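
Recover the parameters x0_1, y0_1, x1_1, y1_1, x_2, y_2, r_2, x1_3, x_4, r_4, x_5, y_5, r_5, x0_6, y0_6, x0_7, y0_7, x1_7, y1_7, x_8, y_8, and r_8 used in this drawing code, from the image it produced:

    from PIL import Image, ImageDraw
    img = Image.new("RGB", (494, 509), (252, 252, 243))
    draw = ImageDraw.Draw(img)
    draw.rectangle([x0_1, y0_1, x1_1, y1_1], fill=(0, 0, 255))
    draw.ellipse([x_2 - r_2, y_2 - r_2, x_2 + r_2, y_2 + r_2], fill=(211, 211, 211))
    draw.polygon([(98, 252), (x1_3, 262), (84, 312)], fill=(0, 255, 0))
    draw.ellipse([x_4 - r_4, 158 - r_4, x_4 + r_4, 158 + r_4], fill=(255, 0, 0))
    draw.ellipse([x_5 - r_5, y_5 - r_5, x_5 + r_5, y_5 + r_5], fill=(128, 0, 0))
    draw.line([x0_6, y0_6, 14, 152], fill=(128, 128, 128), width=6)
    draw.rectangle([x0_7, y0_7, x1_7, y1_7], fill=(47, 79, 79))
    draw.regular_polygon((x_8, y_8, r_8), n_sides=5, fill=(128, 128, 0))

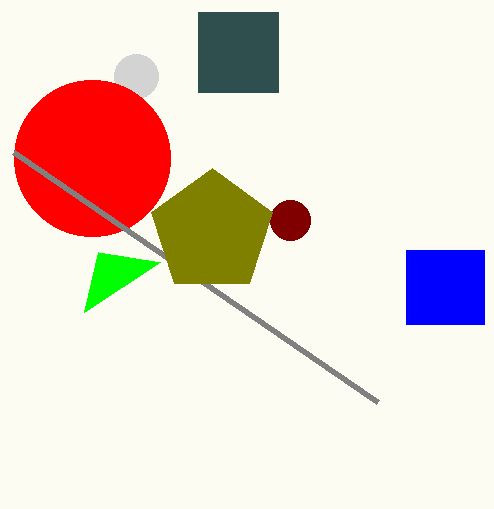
x0_1 = 406
y0_1 = 250
x1_1 = 484
y1_1 = 324
x_2 = 136
y_2 = 76
r_2 = 22
x1_3 = 160
x_4 = 92
r_4 = 78
x_5 = 290
y_5 = 220
r_5 = 20
x0_6 = 378
y0_6 = 402
x0_7 = 198
y0_7 = 12
x1_7 = 278
y1_7 = 92
x_8 = 212
y_8 = 232
r_8 = 64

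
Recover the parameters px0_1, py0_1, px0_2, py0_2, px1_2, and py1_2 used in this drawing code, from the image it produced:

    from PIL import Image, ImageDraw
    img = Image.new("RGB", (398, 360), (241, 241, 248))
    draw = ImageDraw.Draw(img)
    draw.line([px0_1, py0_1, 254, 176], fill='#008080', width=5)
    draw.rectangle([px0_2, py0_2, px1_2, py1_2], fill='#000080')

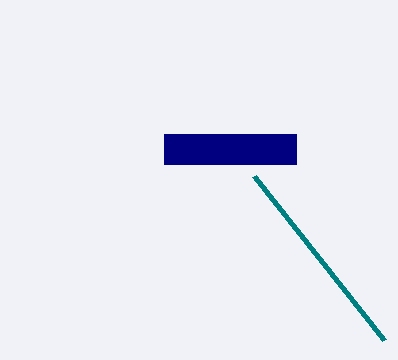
px0_1 = 384, py0_1 = 340, px0_2 = 164, py0_2 = 134, px1_2 = 296, py1_2 = 164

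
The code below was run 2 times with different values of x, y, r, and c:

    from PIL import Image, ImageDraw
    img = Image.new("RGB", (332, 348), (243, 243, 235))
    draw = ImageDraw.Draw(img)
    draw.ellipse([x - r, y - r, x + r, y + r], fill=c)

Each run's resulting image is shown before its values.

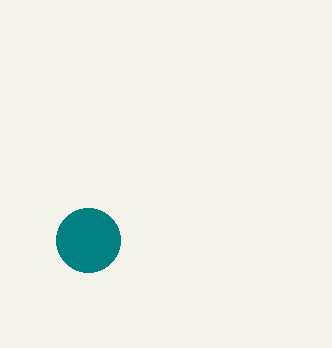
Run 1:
x = 88, y = 240, r = 32, c = 'teal'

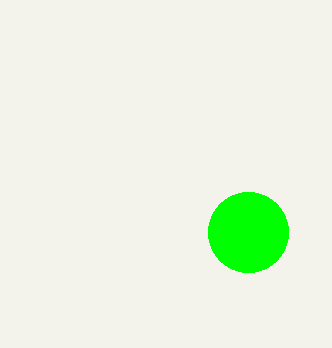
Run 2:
x = 248
y = 232
r = 40
c = 'lime'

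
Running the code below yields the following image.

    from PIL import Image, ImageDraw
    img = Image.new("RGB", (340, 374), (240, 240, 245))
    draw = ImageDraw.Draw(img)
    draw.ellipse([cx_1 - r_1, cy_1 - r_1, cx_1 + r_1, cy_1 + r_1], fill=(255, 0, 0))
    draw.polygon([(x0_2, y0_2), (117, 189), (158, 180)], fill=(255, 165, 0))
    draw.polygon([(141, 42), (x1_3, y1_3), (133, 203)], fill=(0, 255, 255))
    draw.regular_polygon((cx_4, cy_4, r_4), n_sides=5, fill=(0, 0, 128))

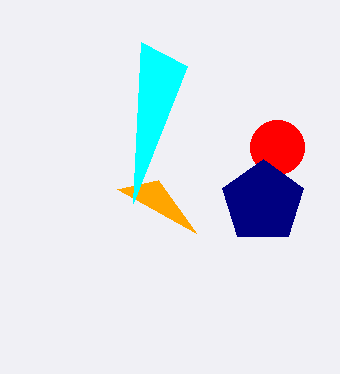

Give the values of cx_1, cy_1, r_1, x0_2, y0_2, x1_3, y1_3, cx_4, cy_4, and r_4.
cx_1 = 277; cy_1 = 147; r_1 = 27; x0_2 = 196; y0_2 = 233; x1_3 = 187; y1_3 = 66; cx_4 = 263; cy_4 = 202; r_4 = 43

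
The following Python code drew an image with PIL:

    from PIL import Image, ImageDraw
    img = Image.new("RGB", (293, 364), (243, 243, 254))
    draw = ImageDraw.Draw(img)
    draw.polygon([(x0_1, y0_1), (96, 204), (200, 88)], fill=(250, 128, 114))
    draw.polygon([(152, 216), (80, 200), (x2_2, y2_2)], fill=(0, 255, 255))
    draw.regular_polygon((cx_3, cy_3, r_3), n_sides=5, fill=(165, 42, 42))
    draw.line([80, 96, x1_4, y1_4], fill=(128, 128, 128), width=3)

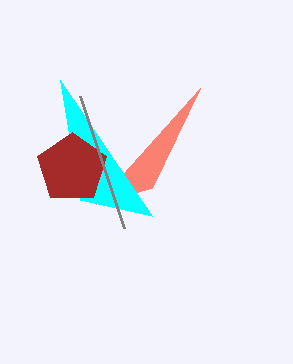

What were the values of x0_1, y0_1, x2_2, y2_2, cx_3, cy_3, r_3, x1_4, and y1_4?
x0_1 = 152; y0_1 = 188; x2_2 = 60; y2_2 = 80; cx_3 = 72; cy_3 = 168; r_3 = 36; x1_4 = 124; y1_4 = 228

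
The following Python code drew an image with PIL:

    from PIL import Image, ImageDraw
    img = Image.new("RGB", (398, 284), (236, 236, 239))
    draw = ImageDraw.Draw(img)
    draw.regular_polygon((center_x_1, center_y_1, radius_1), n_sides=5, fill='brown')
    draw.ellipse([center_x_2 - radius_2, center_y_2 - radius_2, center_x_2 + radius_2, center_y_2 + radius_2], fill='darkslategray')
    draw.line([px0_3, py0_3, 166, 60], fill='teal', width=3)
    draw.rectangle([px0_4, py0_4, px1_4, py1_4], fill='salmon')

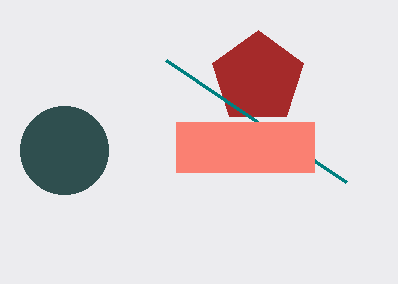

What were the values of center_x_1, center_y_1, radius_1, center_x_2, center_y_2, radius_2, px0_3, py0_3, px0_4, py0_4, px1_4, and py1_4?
center_x_1 = 258, center_y_1 = 78, radius_1 = 48, center_x_2 = 64, center_y_2 = 150, radius_2 = 44, px0_3 = 346, py0_3 = 182, px0_4 = 176, py0_4 = 122, px1_4 = 314, py1_4 = 172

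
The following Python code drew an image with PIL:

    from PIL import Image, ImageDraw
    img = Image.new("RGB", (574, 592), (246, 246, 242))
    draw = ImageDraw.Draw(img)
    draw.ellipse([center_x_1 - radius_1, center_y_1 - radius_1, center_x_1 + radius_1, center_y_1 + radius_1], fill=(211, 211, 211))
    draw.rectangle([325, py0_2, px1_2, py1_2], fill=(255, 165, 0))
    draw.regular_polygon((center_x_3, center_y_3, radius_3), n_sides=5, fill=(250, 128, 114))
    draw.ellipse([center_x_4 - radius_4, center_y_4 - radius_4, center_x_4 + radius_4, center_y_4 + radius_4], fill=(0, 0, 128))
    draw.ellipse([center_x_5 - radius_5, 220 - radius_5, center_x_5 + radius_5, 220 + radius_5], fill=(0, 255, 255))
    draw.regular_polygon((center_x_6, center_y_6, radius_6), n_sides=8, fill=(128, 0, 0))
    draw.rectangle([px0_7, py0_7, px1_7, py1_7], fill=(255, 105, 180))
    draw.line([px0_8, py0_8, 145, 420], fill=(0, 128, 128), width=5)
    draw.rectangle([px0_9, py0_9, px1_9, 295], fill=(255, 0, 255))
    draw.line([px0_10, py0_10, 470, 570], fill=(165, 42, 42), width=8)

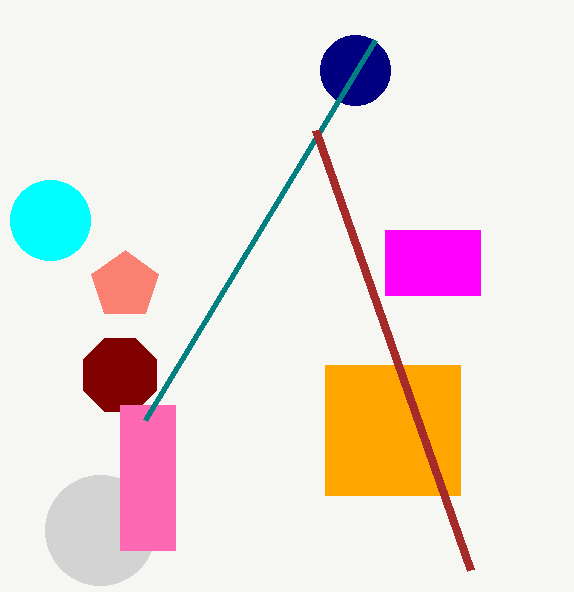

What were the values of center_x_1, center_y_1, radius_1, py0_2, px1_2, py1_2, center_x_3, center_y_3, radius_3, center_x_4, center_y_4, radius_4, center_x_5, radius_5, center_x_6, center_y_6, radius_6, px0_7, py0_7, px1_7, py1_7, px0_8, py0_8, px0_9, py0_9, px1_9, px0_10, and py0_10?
center_x_1 = 100; center_y_1 = 530; radius_1 = 55; py0_2 = 365; px1_2 = 460; py1_2 = 495; center_x_3 = 125; center_y_3 = 285; radius_3 = 35; center_x_4 = 355; center_y_4 = 70; radius_4 = 35; center_x_5 = 50; radius_5 = 40; center_x_6 = 120; center_y_6 = 375; radius_6 = 40; px0_7 = 120; py0_7 = 405; px1_7 = 175; py1_7 = 550; px0_8 = 375; py0_8 = 40; px0_9 = 385; py0_9 = 230; px1_9 = 480; px0_10 = 315; py0_10 = 130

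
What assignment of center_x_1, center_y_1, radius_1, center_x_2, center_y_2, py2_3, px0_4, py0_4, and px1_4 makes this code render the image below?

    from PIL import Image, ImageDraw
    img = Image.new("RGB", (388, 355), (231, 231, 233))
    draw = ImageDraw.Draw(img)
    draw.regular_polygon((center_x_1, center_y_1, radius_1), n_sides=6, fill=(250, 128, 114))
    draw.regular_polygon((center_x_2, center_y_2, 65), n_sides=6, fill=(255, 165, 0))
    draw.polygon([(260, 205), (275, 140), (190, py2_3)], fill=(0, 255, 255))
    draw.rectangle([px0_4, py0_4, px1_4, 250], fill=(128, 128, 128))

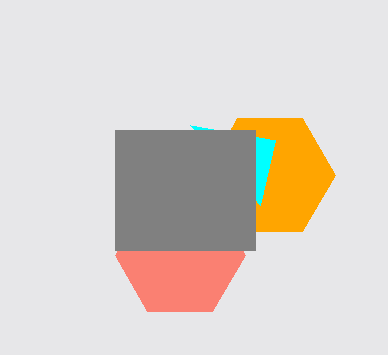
center_x_1 = 180, center_y_1 = 255, radius_1 = 65, center_x_2 = 270, center_y_2 = 175, py2_3 = 125, px0_4 = 115, py0_4 = 130, px1_4 = 255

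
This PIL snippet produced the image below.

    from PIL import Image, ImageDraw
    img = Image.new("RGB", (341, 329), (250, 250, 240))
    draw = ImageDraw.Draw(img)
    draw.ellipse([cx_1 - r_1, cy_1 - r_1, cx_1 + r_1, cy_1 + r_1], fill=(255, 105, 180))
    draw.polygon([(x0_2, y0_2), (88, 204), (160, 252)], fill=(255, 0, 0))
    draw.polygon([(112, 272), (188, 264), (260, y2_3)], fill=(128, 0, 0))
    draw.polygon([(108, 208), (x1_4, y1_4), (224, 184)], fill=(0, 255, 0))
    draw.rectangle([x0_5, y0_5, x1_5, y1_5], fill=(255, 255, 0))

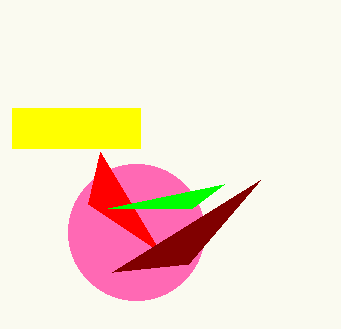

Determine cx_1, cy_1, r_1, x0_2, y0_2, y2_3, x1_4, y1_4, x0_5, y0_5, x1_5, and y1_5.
cx_1 = 136; cy_1 = 232; r_1 = 68; x0_2 = 100; y0_2 = 152; y2_3 = 180; x1_4 = 192; y1_4 = 208; x0_5 = 12; y0_5 = 108; x1_5 = 140; y1_5 = 148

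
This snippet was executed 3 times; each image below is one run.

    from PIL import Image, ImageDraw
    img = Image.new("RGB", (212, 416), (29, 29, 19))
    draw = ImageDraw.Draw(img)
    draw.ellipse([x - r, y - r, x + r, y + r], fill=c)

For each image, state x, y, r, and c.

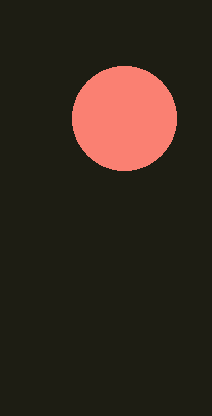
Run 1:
x = 124; y = 118; r = 52; c = 'salmon'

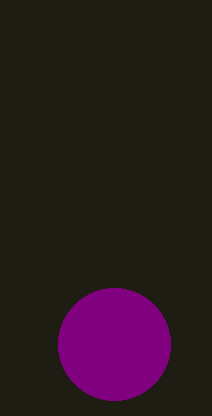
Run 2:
x = 114, y = 344, r = 56, c = 'purple'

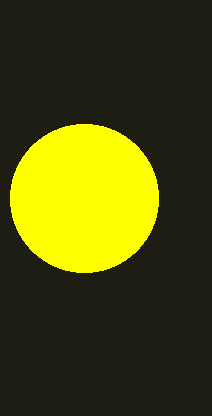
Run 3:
x = 84; y = 198; r = 74; c = 'yellow'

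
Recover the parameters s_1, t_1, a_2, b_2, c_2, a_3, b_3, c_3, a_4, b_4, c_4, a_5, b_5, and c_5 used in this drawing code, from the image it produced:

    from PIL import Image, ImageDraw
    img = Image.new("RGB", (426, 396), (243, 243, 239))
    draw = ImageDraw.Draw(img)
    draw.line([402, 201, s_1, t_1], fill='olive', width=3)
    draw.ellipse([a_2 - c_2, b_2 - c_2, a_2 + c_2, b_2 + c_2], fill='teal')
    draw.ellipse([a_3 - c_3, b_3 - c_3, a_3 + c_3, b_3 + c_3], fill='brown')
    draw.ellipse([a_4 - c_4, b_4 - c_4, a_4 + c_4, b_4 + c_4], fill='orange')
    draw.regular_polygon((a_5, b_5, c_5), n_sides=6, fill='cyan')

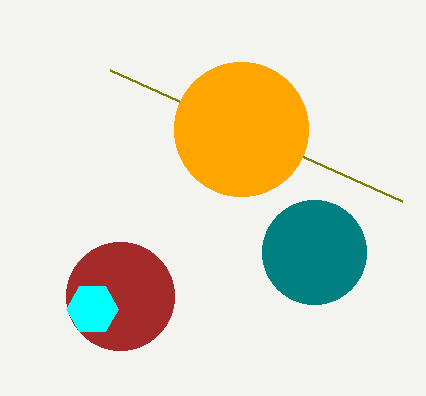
s_1 = 110; t_1 = 70; a_2 = 314; b_2 = 252; c_2 = 52; a_3 = 120; b_3 = 296; c_3 = 54; a_4 = 241; b_4 = 129; c_4 = 67; a_5 = 92; b_5 = 309; c_5 = 26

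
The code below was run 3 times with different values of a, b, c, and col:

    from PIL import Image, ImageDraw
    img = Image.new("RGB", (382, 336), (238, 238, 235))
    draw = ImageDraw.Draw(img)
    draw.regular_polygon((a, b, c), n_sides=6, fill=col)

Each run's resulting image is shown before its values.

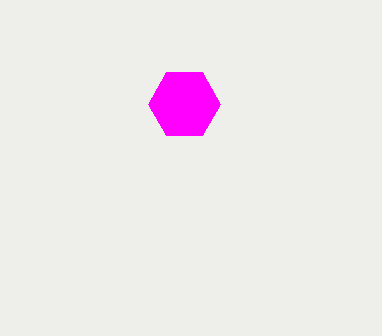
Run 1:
a = 184
b = 104
c = 36
col = 'magenta'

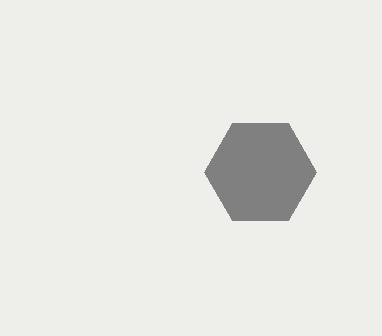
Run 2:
a = 260, b = 172, c = 56, col = 'gray'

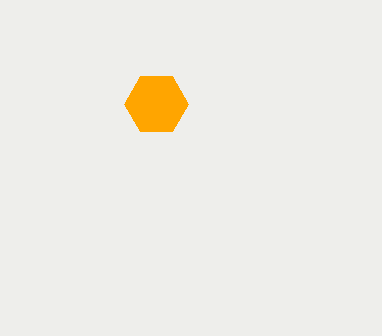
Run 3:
a = 156
b = 104
c = 32
col = 'orange'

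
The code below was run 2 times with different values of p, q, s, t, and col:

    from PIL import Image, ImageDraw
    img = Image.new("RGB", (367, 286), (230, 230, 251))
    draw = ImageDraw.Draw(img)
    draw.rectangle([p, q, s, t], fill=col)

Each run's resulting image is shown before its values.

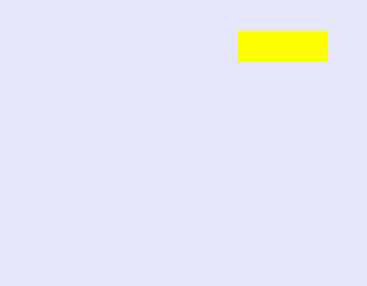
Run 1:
p = 238, q = 31, s = 327, t = 61, col = 'yellow'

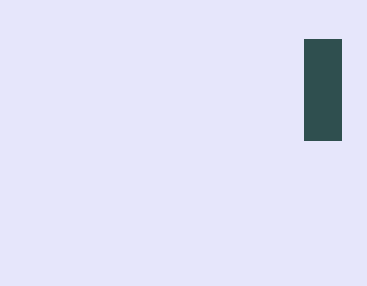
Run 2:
p = 304, q = 39, s = 341, t = 140, col = 'darkslategray'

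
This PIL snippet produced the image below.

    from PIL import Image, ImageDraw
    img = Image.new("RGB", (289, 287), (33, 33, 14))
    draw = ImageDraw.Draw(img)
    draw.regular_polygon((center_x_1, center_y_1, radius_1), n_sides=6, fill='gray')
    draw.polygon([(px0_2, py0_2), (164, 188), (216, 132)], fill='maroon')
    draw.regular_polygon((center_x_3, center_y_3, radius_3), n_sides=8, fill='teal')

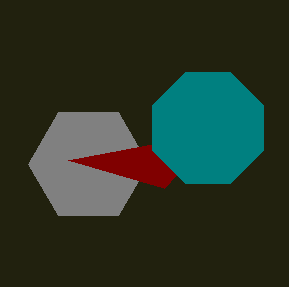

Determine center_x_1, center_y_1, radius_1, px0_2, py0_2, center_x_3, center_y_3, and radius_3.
center_x_1 = 88; center_y_1 = 164; radius_1 = 60; px0_2 = 68; py0_2 = 160; center_x_3 = 208; center_y_3 = 128; radius_3 = 60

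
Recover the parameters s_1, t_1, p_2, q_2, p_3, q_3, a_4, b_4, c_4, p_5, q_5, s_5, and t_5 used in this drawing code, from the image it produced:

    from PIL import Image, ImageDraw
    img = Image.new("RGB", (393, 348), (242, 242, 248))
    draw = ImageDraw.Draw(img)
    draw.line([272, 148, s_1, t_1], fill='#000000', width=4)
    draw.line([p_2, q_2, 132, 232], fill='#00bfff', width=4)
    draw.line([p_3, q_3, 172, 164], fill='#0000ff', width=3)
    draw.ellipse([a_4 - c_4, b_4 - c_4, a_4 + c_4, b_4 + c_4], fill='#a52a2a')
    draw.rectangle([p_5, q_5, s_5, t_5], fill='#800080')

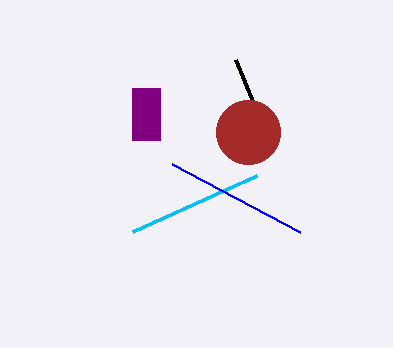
s_1 = 236
t_1 = 60
p_2 = 256
q_2 = 176
p_3 = 300
q_3 = 232
a_4 = 248
b_4 = 132
c_4 = 32
p_5 = 132
q_5 = 88
s_5 = 160
t_5 = 140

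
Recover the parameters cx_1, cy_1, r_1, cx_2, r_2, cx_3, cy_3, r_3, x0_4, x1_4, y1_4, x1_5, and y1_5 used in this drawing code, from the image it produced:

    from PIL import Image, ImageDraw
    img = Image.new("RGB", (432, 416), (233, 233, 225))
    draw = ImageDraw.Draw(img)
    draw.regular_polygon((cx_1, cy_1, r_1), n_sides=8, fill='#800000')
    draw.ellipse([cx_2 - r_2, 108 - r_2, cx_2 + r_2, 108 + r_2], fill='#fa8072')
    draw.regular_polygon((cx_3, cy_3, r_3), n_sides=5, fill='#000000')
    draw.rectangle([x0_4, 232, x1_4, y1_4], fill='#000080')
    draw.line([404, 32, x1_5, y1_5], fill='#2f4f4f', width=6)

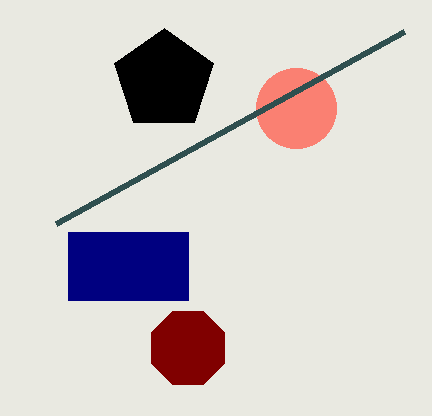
cx_1 = 188, cy_1 = 348, r_1 = 40, cx_2 = 296, r_2 = 40, cx_3 = 164, cy_3 = 80, r_3 = 52, x0_4 = 68, x1_4 = 188, y1_4 = 300, x1_5 = 56, y1_5 = 224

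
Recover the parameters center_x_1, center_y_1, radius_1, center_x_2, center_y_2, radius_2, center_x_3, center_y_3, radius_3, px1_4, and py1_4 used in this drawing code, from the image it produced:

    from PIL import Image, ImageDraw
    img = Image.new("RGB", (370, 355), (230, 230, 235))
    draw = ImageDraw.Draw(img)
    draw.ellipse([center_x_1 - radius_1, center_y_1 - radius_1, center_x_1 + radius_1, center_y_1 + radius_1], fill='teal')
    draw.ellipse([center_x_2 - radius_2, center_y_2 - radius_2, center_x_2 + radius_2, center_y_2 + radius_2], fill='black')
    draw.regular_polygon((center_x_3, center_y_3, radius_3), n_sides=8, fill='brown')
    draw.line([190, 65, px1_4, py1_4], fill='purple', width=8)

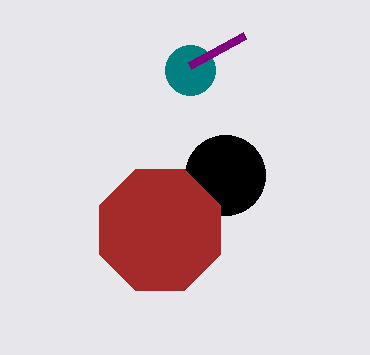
center_x_1 = 190, center_y_1 = 70, radius_1 = 25, center_x_2 = 225, center_y_2 = 175, radius_2 = 40, center_x_3 = 160, center_y_3 = 230, radius_3 = 65, px1_4 = 245, py1_4 = 35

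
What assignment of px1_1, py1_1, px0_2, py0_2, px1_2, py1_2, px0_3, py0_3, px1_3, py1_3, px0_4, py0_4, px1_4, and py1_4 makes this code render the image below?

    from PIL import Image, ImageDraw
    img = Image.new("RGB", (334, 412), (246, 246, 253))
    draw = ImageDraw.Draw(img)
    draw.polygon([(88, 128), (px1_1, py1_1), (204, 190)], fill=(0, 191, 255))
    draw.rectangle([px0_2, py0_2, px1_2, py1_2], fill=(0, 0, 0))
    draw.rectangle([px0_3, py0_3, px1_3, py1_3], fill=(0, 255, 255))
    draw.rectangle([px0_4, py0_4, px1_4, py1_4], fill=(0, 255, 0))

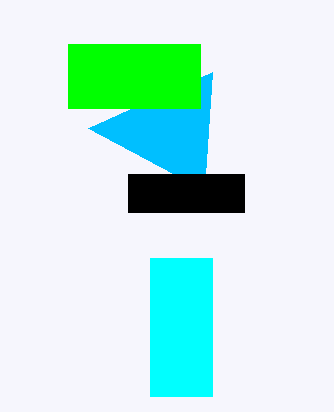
px1_1 = 212; py1_1 = 72; px0_2 = 128; py0_2 = 174; px1_2 = 244; py1_2 = 212; px0_3 = 150; py0_3 = 258; px1_3 = 212; py1_3 = 396; px0_4 = 68; py0_4 = 44; px1_4 = 200; py1_4 = 108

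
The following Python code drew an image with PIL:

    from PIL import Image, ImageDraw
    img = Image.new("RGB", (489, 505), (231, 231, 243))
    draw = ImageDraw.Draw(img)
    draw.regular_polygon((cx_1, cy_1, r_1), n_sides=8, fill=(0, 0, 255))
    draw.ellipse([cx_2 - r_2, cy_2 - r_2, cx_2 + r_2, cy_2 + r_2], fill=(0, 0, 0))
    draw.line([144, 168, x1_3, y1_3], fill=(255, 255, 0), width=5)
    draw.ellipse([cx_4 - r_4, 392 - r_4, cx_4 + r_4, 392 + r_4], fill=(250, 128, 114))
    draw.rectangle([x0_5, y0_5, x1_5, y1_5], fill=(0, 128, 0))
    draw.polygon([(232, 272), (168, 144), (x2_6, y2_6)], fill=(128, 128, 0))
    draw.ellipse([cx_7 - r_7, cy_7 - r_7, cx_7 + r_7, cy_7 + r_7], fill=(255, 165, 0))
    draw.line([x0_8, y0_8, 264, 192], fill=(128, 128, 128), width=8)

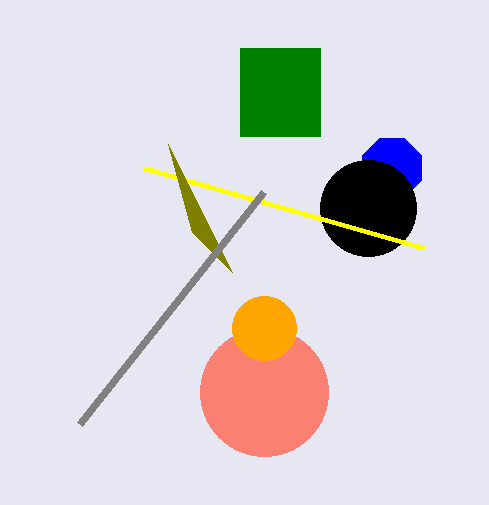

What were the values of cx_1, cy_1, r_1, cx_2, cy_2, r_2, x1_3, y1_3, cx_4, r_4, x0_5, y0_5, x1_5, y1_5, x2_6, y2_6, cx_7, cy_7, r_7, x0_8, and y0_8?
cx_1 = 392
cy_1 = 168
r_1 = 32
cx_2 = 368
cy_2 = 208
r_2 = 48
x1_3 = 424
y1_3 = 248
cx_4 = 264
r_4 = 64
x0_5 = 240
y0_5 = 48
x1_5 = 320
y1_5 = 136
x2_6 = 192
y2_6 = 232
cx_7 = 264
cy_7 = 328
r_7 = 32
x0_8 = 80
y0_8 = 424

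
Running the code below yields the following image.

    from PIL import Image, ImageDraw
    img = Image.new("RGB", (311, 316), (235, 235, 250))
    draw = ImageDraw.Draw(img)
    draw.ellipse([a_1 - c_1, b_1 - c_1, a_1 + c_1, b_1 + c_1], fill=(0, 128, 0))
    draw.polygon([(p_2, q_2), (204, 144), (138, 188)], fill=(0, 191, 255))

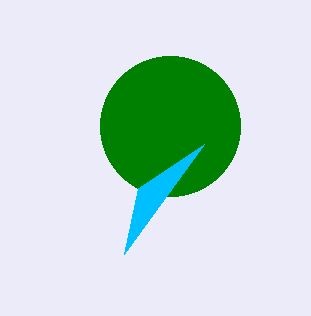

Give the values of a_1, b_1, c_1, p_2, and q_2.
a_1 = 170; b_1 = 126; c_1 = 70; p_2 = 124; q_2 = 254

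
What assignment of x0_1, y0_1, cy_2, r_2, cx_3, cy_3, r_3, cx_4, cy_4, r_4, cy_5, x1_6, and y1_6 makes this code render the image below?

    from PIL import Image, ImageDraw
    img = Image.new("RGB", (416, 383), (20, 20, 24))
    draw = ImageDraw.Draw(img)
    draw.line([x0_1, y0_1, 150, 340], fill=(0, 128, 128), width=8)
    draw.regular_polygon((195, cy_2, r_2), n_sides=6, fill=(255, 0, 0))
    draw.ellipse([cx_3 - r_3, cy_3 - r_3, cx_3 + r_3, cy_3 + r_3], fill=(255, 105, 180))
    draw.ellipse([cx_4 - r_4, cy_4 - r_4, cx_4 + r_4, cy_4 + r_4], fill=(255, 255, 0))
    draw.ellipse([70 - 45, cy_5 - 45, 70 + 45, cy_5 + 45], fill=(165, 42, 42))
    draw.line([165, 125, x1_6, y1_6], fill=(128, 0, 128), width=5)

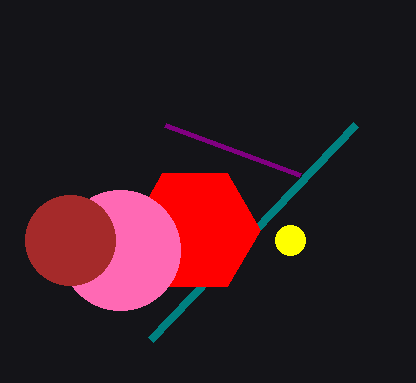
x0_1 = 355, y0_1 = 125, cy_2 = 230, r_2 = 65, cx_3 = 120, cy_3 = 250, r_3 = 60, cx_4 = 290, cy_4 = 240, r_4 = 15, cy_5 = 240, x1_6 = 300, y1_6 = 175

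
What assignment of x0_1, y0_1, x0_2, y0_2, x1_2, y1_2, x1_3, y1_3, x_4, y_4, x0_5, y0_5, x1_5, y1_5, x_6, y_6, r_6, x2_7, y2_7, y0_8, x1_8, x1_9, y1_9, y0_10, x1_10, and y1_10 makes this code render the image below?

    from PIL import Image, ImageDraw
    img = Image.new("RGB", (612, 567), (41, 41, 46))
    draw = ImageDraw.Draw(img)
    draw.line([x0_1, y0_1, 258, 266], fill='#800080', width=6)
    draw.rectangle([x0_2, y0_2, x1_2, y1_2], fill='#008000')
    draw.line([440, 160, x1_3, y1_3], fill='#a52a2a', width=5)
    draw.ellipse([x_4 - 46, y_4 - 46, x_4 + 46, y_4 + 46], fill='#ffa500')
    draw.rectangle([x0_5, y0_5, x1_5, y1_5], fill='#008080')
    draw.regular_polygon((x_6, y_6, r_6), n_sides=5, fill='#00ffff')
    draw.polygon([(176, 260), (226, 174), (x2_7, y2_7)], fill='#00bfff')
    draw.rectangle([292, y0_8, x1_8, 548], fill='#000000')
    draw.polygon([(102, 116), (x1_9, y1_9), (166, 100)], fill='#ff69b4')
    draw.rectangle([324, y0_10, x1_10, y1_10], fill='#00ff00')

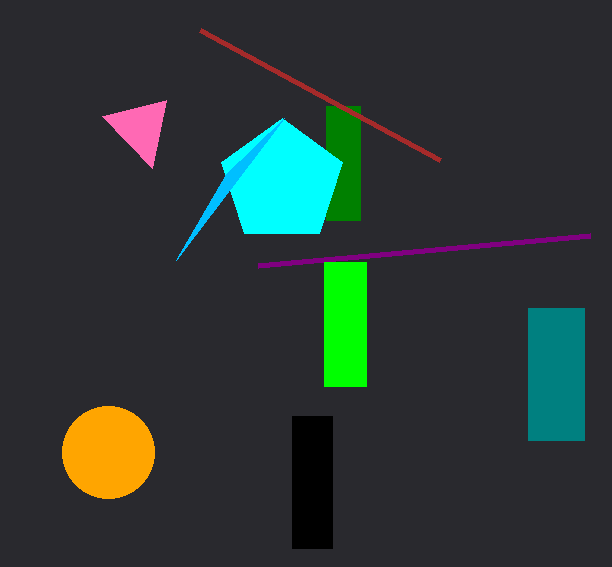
x0_1 = 590; y0_1 = 236; x0_2 = 326; y0_2 = 106; x1_2 = 360; y1_2 = 220; x1_3 = 200; y1_3 = 30; x_4 = 108; y_4 = 452; x0_5 = 528; y0_5 = 308; x1_5 = 584; y1_5 = 440; x_6 = 282; y_6 = 182; r_6 = 64; x2_7 = 284; y2_7 = 118; y0_8 = 416; x1_8 = 332; x1_9 = 152; y1_9 = 168; y0_10 = 262; x1_10 = 366; y1_10 = 386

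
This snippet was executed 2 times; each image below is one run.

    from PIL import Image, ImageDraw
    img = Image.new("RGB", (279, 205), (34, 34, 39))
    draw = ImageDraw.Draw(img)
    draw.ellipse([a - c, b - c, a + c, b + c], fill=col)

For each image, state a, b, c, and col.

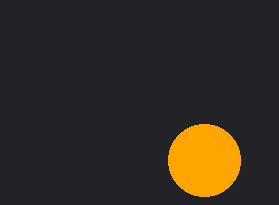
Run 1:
a = 204
b = 160
c = 36
col = 'orange'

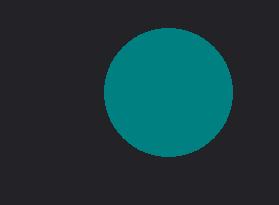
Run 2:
a = 168, b = 92, c = 64, col = 'teal'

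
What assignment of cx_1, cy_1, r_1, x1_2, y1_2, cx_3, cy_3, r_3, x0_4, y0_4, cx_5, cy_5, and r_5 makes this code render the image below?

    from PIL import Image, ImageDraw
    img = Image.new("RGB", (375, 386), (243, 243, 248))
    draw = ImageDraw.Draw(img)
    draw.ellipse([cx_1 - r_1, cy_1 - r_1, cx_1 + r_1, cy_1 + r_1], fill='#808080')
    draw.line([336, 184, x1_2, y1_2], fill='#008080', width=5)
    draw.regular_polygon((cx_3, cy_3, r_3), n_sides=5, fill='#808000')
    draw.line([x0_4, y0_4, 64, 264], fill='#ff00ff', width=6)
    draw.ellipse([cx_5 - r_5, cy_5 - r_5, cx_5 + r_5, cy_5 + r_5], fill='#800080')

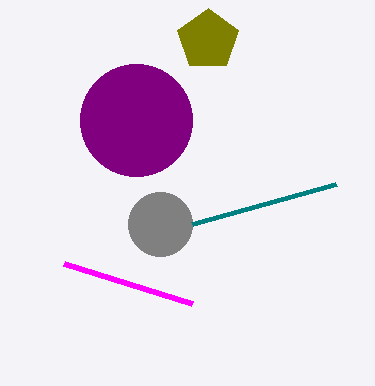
cx_1 = 160; cy_1 = 224; r_1 = 32; x1_2 = 192; y1_2 = 224; cx_3 = 208; cy_3 = 40; r_3 = 32; x0_4 = 192; y0_4 = 304; cx_5 = 136; cy_5 = 120; r_5 = 56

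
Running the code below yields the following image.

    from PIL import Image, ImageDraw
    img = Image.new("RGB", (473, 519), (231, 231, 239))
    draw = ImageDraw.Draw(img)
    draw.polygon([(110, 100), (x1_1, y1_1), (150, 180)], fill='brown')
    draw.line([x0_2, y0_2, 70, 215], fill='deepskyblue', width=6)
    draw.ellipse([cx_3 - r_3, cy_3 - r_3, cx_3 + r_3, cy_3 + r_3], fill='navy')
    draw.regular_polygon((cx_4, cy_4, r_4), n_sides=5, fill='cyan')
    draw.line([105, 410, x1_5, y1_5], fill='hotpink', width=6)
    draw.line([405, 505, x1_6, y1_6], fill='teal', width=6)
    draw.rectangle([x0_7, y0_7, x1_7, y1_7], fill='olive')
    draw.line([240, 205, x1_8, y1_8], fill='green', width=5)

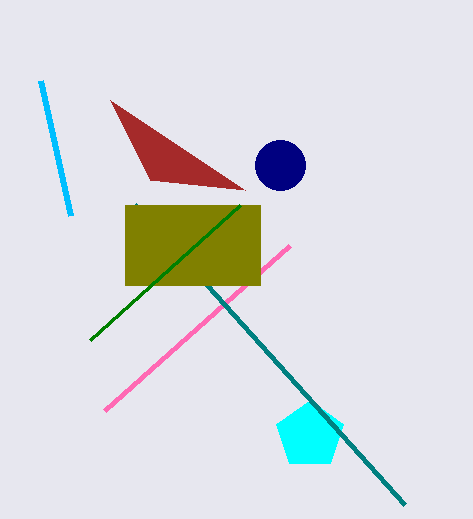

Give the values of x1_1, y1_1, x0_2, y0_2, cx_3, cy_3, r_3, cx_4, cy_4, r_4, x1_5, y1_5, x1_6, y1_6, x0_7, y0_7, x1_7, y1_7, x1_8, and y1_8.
x1_1 = 245, y1_1 = 190, x0_2 = 40, y0_2 = 80, cx_3 = 280, cy_3 = 165, r_3 = 25, cx_4 = 310, cy_4 = 435, r_4 = 35, x1_5 = 290, y1_5 = 245, x1_6 = 135, y1_6 = 205, x0_7 = 125, y0_7 = 205, x1_7 = 260, y1_7 = 285, x1_8 = 90, y1_8 = 340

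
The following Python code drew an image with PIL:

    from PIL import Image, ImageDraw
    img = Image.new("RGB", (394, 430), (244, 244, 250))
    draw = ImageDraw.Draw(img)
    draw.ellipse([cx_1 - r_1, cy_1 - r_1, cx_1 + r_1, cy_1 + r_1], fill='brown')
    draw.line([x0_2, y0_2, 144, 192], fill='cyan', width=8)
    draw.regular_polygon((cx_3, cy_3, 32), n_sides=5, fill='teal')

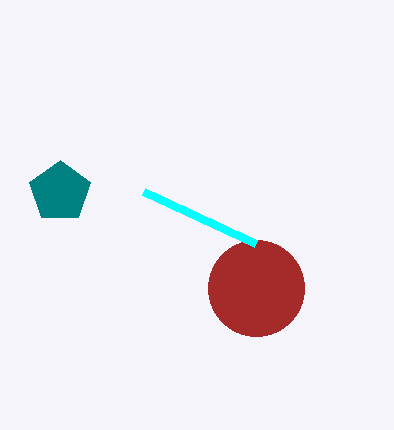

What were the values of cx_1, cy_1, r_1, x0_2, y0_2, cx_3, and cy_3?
cx_1 = 256; cy_1 = 288; r_1 = 48; x0_2 = 256; y0_2 = 244; cx_3 = 60; cy_3 = 192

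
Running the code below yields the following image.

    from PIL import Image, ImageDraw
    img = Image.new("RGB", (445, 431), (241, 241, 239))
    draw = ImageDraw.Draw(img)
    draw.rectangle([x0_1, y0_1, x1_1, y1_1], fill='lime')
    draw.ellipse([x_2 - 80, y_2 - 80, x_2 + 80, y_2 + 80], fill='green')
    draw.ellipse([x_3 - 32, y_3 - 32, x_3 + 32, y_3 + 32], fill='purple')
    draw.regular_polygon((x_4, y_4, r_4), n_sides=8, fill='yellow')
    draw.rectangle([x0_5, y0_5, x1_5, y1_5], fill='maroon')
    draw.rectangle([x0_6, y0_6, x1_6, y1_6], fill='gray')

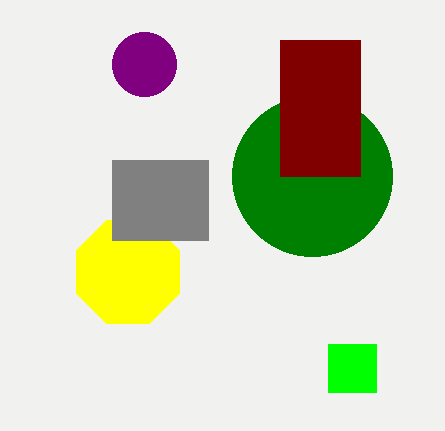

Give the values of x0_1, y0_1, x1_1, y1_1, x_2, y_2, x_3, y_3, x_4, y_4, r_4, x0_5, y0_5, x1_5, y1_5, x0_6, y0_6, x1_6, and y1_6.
x0_1 = 328
y0_1 = 344
x1_1 = 376
y1_1 = 392
x_2 = 312
y_2 = 176
x_3 = 144
y_3 = 64
x_4 = 128
y_4 = 272
r_4 = 56
x0_5 = 280
y0_5 = 40
x1_5 = 360
y1_5 = 176
x0_6 = 112
y0_6 = 160
x1_6 = 208
y1_6 = 240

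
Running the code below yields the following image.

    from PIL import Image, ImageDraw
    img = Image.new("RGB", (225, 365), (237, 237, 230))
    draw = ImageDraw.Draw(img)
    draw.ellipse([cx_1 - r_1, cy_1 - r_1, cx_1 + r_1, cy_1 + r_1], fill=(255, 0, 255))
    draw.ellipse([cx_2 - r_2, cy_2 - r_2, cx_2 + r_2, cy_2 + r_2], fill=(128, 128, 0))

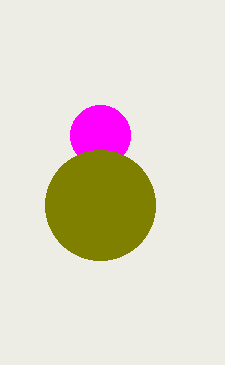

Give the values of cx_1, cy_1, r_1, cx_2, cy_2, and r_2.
cx_1 = 100; cy_1 = 135; r_1 = 30; cx_2 = 100; cy_2 = 205; r_2 = 55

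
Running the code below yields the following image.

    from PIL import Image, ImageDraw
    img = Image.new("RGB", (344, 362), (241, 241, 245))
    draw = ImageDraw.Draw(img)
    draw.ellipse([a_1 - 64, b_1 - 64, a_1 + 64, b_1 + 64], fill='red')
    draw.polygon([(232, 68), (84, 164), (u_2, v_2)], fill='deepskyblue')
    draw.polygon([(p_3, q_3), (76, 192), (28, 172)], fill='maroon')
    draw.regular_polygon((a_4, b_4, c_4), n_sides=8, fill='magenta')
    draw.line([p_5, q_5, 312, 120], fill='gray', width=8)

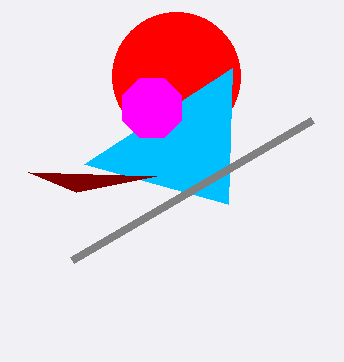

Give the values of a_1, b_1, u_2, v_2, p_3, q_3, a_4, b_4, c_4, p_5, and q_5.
a_1 = 176; b_1 = 76; u_2 = 228; v_2 = 204; p_3 = 156; q_3 = 176; a_4 = 152; b_4 = 108; c_4 = 32; p_5 = 72; q_5 = 260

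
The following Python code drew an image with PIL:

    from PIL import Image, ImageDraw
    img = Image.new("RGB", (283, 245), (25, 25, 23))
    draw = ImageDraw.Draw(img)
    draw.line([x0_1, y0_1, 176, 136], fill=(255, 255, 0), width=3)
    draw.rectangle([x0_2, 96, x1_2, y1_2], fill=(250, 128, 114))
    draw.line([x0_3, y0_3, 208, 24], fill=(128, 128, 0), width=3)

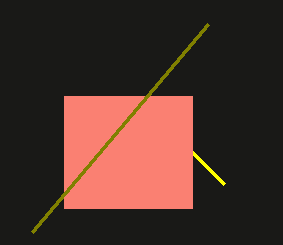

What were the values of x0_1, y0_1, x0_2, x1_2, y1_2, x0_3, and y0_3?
x0_1 = 224, y0_1 = 184, x0_2 = 64, x1_2 = 192, y1_2 = 208, x0_3 = 32, y0_3 = 232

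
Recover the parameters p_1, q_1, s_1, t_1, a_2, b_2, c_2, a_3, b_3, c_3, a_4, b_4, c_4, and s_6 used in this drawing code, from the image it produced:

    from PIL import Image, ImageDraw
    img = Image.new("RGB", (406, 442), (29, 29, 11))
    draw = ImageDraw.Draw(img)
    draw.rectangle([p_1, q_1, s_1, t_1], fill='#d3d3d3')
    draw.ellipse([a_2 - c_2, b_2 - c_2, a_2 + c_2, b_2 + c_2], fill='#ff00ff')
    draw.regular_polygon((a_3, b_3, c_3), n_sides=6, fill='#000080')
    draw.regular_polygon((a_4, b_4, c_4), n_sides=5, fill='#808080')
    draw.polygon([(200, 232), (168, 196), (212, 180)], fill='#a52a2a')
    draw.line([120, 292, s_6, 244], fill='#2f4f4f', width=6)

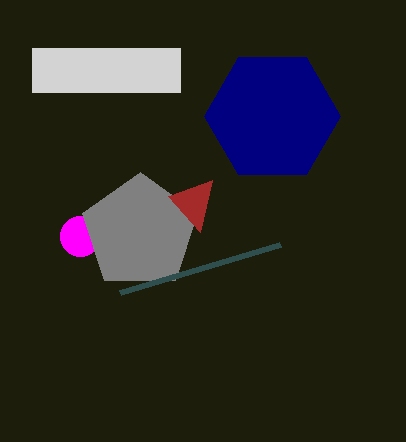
p_1 = 32, q_1 = 48, s_1 = 180, t_1 = 92, a_2 = 80, b_2 = 236, c_2 = 20, a_3 = 272, b_3 = 116, c_3 = 68, a_4 = 140, b_4 = 232, c_4 = 60, s_6 = 280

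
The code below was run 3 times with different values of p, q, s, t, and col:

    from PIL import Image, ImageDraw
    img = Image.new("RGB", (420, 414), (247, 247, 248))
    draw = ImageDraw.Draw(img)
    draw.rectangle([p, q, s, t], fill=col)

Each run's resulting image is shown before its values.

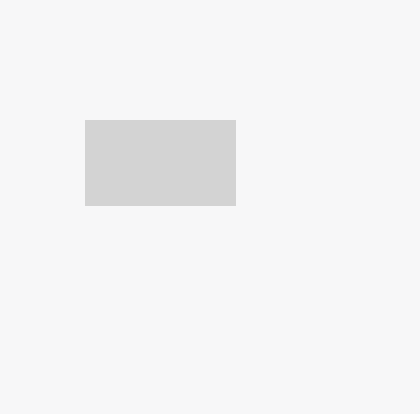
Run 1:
p = 85
q = 120
s = 235
t = 205
col = 'lightgray'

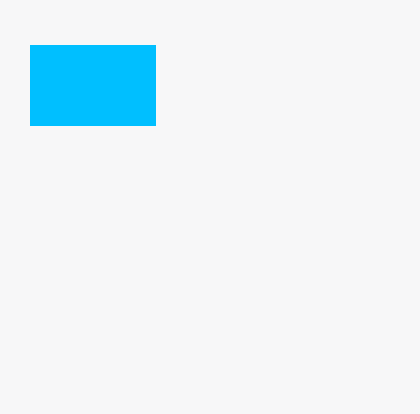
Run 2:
p = 30; q = 45; s = 155; t = 125; col = 'deepskyblue'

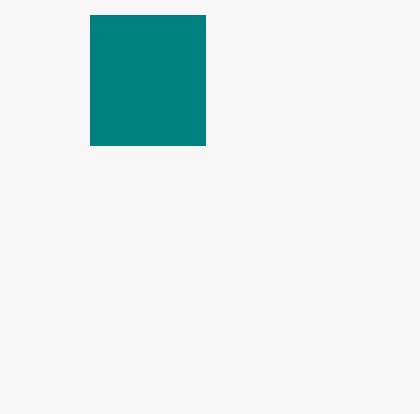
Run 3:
p = 90; q = 15; s = 205; t = 145; col = 'teal'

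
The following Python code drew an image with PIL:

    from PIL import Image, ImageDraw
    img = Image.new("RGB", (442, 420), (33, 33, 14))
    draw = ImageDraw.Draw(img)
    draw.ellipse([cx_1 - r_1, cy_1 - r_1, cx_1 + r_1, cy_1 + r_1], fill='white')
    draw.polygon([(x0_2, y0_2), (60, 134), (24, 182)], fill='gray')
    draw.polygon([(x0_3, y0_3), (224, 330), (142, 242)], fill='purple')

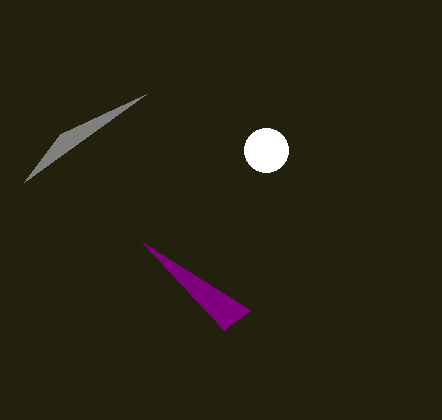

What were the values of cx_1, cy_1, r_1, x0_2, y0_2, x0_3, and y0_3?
cx_1 = 266
cy_1 = 150
r_1 = 22
x0_2 = 146
y0_2 = 94
x0_3 = 250
y0_3 = 310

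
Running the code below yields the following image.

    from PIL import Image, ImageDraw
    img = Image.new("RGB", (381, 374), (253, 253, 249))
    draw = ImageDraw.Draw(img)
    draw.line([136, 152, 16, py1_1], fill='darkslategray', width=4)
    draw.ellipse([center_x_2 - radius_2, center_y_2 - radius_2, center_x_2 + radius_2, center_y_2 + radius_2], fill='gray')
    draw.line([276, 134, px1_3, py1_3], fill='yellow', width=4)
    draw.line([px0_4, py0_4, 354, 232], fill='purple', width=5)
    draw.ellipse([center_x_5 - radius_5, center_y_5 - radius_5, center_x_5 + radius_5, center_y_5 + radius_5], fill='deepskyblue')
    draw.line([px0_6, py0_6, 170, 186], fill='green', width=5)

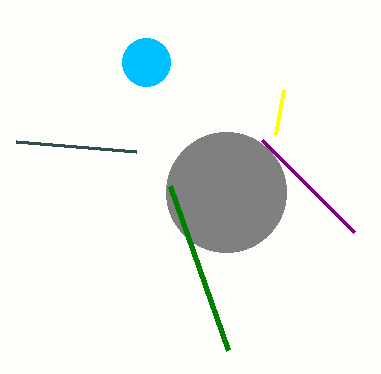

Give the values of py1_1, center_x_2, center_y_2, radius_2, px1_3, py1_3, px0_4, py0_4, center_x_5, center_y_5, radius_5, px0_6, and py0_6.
py1_1 = 142, center_x_2 = 226, center_y_2 = 192, radius_2 = 60, px1_3 = 284, py1_3 = 90, px0_4 = 262, py0_4 = 140, center_x_5 = 146, center_y_5 = 62, radius_5 = 24, px0_6 = 228, py0_6 = 350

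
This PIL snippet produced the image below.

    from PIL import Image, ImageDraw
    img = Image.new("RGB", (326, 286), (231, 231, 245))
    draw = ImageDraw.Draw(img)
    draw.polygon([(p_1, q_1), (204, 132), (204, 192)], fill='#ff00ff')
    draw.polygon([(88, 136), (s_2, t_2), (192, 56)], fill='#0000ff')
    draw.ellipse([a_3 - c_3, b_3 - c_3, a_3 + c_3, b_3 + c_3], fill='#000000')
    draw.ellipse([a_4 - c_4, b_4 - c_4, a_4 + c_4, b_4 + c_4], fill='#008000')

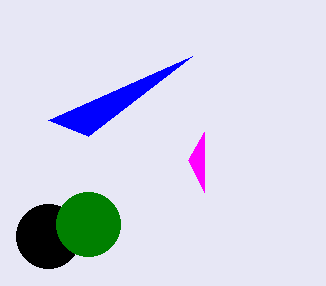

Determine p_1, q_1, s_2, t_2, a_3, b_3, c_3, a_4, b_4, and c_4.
p_1 = 188; q_1 = 160; s_2 = 48; t_2 = 120; a_3 = 48; b_3 = 236; c_3 = 32; a_4 = 88; b_4 = 224; c_4 = 32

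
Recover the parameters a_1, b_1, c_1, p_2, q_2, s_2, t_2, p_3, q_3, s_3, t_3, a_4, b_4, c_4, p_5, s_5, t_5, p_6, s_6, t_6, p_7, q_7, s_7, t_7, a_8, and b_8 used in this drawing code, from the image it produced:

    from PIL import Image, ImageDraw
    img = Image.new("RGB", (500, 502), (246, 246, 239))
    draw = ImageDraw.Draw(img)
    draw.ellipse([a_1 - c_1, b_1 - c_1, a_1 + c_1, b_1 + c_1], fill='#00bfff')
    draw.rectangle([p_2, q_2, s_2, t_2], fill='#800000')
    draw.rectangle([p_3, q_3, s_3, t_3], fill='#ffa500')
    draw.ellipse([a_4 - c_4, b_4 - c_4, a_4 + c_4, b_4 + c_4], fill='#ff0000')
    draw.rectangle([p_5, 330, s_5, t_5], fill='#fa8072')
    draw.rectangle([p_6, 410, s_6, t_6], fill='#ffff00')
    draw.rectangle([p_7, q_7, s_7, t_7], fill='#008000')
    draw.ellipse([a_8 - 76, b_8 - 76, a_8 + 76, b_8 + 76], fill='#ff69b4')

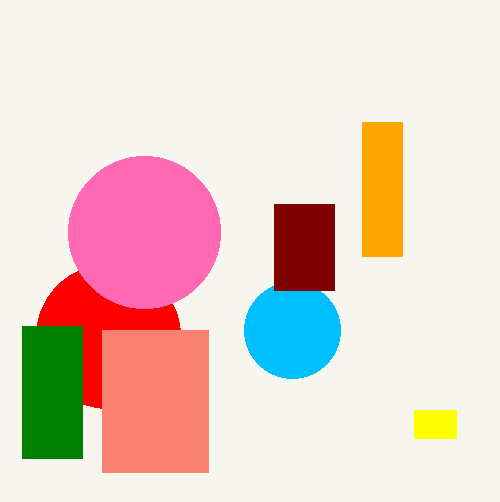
a_1 = 292, b_1 = 330, c_1 = 48, p_2 = 274, q_2 = 204, s_2 = 334, t_2 = 290, p_3 = 362, q_3 = 122, s_3 = 402, t_3 = 256, a_4 = 108, b_4 = 336, c_4 = 72, p_5 = 102, s_5 = 208, t_5 = 472, p_6 = 414, s_6 = 456, t_6 = 438, p_7 = 22, q_7 = 326, s_7 = 82, t_7 = 458, a_8 = 144, b_8 = 232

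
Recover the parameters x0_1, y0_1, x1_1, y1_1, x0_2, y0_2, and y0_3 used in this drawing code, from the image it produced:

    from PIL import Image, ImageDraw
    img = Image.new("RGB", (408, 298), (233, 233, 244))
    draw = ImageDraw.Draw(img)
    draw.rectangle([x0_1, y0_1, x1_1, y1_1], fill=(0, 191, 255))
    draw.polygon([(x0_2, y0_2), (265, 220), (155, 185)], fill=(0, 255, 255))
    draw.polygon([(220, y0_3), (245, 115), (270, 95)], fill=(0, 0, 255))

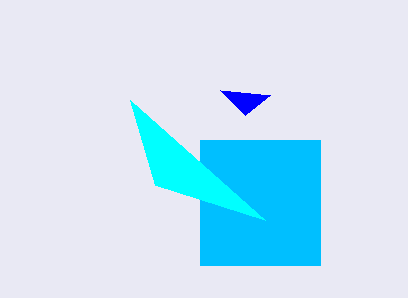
x0_1 = 200; y0_1 = 140; x1_1 = 320; y1_1 = 265; x0_2 = 130; y0_2 = 100; y0_3 = 90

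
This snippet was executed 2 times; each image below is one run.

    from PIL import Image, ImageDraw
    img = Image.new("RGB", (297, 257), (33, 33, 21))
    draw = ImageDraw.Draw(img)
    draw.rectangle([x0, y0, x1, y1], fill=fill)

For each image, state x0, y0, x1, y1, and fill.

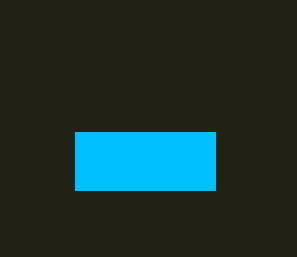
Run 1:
x0 = 75
y0 = 132
x1 = 215
y1 = 190
fill = 'deepskyblue'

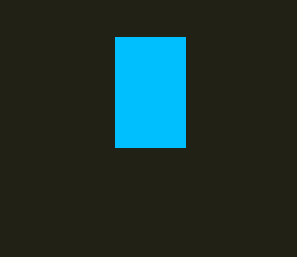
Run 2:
x0 = 115
y0 = 37
x1 = 185
y1 = 147
fill = 'deepskyblue'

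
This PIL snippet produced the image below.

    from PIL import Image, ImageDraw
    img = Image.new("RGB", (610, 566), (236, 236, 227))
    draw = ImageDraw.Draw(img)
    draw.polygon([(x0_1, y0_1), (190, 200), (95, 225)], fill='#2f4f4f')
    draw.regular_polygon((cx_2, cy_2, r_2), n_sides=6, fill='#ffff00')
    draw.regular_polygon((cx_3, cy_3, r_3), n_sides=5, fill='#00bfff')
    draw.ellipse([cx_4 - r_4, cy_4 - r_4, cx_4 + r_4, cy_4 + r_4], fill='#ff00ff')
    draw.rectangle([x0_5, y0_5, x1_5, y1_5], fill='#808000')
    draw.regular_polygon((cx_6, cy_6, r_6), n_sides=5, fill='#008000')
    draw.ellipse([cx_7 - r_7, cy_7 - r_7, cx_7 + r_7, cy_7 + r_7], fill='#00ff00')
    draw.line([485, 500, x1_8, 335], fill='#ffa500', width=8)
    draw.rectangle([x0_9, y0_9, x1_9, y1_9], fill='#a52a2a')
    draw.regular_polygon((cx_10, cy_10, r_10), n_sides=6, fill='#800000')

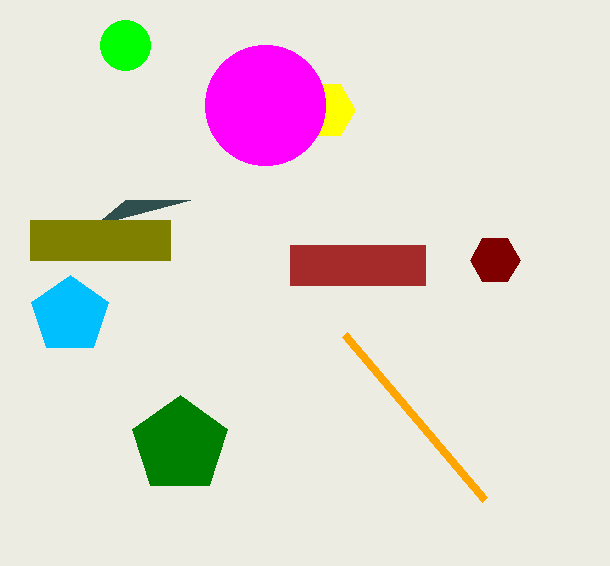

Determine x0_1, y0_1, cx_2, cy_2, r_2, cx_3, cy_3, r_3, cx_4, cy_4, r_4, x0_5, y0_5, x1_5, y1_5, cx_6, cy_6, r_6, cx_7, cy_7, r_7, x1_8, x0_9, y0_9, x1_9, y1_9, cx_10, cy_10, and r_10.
x0_1 = 125; y0_1 = 200; cx_2 = 325; cy_2 = 110; r_2 = 30; cx_3 = 70; cy_3 = 315; r_3 = 40; cx_4 = 265; cy_4 = 105; r_4 = 60; x0_5 = 30; y0_5 = 220; x1_5 = 170; y1_5 = 260; cx_6 = 180; cy_6 = 445; r_6 = 50; cx_7 = 125; cy_7 = 45; r_7 = 25; x1_8 = 345; x0_9 = 290; y0_9 = 245; x1_9 = 425; y1_9 = 285; cx_10 = 495; cy_10 = 260; r_10 = 25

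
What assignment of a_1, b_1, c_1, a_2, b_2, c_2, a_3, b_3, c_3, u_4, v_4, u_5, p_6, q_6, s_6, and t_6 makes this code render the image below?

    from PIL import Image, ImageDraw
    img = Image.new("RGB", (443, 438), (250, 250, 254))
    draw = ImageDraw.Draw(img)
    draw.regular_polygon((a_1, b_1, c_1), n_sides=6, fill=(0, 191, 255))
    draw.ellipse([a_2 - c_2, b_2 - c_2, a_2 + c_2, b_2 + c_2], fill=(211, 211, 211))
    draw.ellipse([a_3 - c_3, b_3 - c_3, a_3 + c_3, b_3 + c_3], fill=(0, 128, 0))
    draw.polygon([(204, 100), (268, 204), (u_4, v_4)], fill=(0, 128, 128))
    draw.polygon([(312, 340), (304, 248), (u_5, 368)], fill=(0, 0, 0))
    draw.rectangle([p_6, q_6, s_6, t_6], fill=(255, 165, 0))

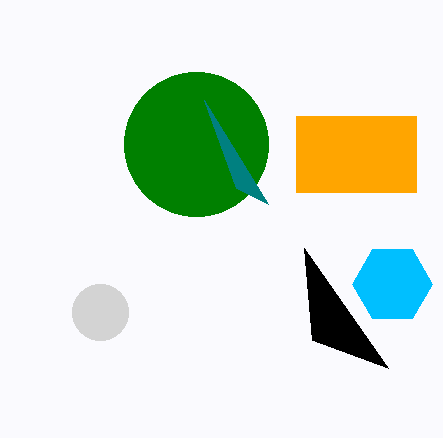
a_1 = 392, b_1 = 284, c_1 = 40, a_2 = 100, b_2 = 312, c_2 = 28, a_3 = 196, b_3 = 144, c_3 = 72, u_4 = 236, v_4 = 188, u_5 = 388, p_6 = 296, q_6 = 116, s_6 = 416, t_6 = 192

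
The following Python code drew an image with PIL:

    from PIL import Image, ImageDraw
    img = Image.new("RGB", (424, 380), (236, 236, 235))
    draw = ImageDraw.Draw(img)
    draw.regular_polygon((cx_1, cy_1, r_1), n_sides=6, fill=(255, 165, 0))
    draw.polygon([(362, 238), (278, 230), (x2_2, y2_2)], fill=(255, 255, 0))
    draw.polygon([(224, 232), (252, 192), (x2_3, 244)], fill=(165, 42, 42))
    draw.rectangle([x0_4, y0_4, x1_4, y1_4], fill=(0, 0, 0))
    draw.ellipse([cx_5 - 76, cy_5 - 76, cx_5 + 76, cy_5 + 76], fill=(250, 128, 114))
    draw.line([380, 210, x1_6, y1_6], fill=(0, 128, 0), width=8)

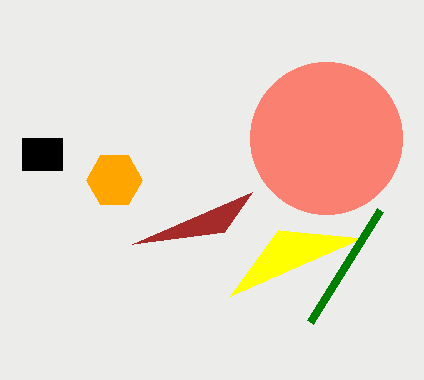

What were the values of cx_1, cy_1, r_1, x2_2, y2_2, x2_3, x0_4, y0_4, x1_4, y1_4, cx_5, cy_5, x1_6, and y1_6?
cx_1 = 114
cy_1 = 180
r_1 = 28
x2_2 = 230
y2_2 = 296
x2_3 = 132
x0_4 = 22
y0_4 = 138
x1_4 = 62
y1_4 = 170
cx_5 = 326
cy_5 = 138
x1_6 = 310
y1_6 = 322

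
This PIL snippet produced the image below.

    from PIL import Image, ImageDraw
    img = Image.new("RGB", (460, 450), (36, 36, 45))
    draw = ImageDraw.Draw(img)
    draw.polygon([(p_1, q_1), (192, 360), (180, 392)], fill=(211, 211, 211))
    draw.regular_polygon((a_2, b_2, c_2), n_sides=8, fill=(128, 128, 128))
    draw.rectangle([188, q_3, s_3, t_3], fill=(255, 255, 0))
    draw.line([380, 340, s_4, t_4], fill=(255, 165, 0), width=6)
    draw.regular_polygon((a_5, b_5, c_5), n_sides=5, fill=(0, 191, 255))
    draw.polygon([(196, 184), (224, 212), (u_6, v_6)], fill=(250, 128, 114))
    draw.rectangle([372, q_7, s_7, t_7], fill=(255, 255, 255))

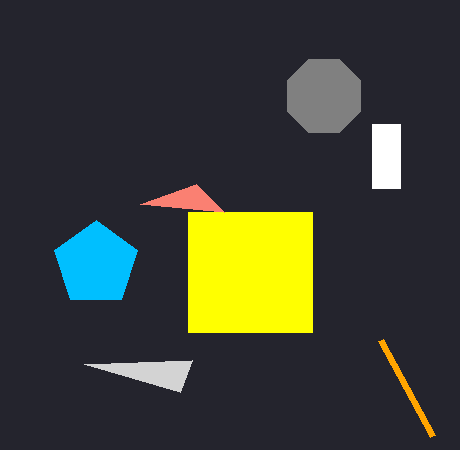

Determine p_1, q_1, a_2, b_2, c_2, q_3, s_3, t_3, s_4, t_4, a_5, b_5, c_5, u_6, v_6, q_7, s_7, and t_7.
p_1 = 84; q_1 = 364; a_2 = 324; b_2 = 96; c_2 = 40; q_3 = 212; s_3 = 312; t_3 = 332; s_4 = 432; t_4 = 436; a_5 = 96; b_5 = 264; c_5 = 44; u_6 = 140; v_6 = 204; q_7 = 124; s_7 = 400; t_7 = 188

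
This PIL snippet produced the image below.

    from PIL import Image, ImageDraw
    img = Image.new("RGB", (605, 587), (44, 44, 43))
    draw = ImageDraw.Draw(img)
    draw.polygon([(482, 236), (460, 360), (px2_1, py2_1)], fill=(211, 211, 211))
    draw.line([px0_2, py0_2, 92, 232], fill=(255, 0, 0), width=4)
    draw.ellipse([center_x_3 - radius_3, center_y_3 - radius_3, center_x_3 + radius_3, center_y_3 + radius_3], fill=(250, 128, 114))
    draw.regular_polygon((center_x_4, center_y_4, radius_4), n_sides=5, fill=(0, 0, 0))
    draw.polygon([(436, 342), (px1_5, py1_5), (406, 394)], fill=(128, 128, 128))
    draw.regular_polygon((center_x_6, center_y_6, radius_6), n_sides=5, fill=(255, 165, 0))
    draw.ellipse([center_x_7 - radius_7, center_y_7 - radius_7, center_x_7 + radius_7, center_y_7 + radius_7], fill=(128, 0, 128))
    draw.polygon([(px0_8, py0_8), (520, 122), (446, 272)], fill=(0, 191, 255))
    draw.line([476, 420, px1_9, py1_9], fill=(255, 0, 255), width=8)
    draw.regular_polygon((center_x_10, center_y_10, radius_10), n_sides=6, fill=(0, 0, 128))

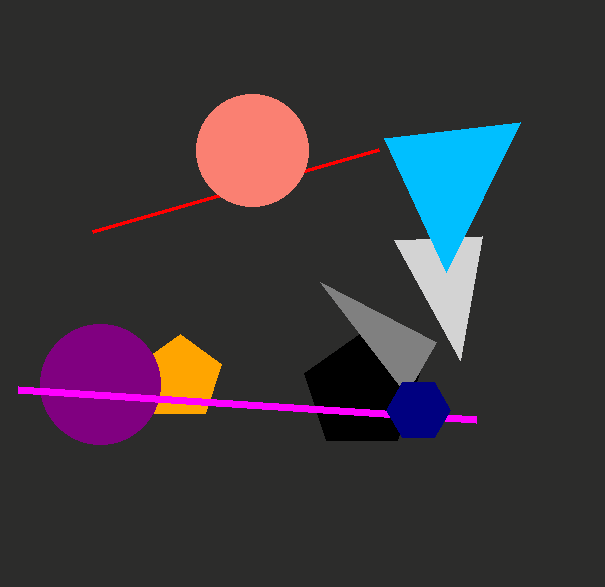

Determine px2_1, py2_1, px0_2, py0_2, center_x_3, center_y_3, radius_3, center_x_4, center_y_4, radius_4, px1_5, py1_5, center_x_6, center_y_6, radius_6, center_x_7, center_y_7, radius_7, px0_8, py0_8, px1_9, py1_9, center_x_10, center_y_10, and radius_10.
px2_1 = 394, py2_1 = 240, px0_2 = 378, py0_2 = 150, center_x_3 = 252, center_y_3 = 150, radius_3 = 56, center_x_4 = 362, center_y_4 = 392, radius_4 = 60, px1_5 = 320, py1_5 = 282, center_x_6 = 180, center_y_6 = 378, radius_6 = 44, center_x_7 = 100, center_y_7 = 384, radius_7 = 60, px0_8 = 384, py0_8 = 138, px1_9 = 18, py1_9 = 390, center_x_10 = 418, center_y_10 = 410, radius_10 = 32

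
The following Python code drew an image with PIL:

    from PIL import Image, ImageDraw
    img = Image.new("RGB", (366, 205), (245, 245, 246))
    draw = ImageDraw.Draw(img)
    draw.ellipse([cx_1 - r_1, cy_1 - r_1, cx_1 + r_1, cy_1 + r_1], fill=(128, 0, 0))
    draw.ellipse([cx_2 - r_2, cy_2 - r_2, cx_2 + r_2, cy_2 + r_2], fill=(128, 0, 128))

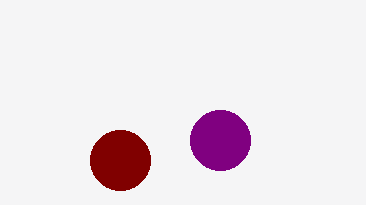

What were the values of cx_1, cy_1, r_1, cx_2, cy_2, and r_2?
cx_1 = 120; cy_1 = 160; r_1 = 30; cx_2 = 220; cy_2 = 140; r_2 = 30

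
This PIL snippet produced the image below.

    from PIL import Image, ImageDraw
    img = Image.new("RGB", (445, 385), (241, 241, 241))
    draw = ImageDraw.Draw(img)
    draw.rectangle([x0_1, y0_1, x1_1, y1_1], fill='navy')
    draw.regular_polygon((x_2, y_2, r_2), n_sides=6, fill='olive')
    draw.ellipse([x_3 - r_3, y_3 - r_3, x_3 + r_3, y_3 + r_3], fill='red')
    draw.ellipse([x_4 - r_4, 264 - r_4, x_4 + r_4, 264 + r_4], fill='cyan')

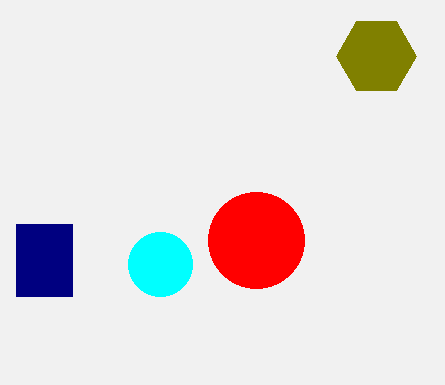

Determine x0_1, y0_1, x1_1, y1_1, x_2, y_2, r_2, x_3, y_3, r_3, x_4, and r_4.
x0_1 = 16
y0_1 = 224
x1_1 = 72
y1_1 = 296
x_2 = 376
y_2 = 56
r_2 = 40
x_3 = 256
y_3 = 240
r_3 = 48
x_4 = 160
r_4 = 32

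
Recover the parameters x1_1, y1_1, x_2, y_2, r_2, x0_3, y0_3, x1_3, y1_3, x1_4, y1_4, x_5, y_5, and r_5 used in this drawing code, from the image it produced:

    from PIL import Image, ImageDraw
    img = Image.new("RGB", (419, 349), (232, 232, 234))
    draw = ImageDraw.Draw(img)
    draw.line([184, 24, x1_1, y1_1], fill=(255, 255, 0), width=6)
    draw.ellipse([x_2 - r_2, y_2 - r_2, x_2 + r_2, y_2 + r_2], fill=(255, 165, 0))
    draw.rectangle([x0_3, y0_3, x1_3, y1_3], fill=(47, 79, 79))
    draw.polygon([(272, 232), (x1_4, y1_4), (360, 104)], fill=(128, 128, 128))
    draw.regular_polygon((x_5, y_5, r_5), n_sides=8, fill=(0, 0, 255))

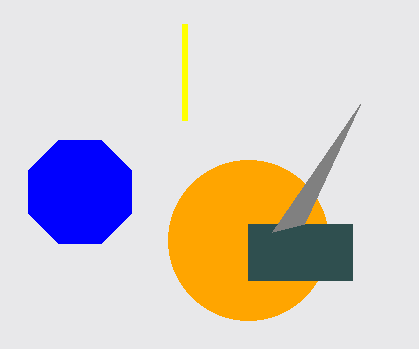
x1_1 = 184; y1_1 = 120; x_2 = 248; y_2 = 240; r_2 = 80; x0_3 = 248; y0_3 = 224; x1_3 = 352; y1_3 = 280; x1_4 = 304; y1_4 = 224; x_5 = 80; y_5 = 192; r_5 = 56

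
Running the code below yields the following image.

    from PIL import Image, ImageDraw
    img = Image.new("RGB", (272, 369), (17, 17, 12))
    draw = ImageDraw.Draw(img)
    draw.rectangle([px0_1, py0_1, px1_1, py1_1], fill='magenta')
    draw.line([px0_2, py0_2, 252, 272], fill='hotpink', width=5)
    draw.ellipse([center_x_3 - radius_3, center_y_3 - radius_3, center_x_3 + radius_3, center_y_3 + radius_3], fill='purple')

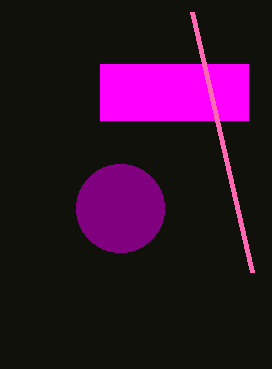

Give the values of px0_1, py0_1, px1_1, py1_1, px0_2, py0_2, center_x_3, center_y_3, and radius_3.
px0_1 = 100, py0_1 = 64, px1_1 = 248, py1_1 = 120, px0_2 = 192, py0_2 = 12, center_x_3 = 120, center_y_3 = 208, radius_3 = 44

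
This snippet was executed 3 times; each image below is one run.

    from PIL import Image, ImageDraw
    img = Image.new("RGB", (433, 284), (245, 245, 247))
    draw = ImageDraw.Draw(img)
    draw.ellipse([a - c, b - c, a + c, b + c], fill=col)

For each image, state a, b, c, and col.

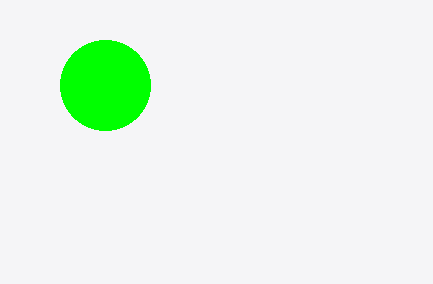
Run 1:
a = 105; b = 85; c = 45; col = 'lime'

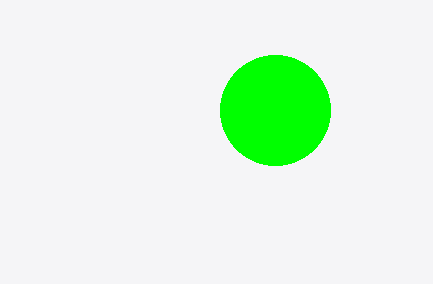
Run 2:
a = 275
b = 110
c = 55
col = 'lime'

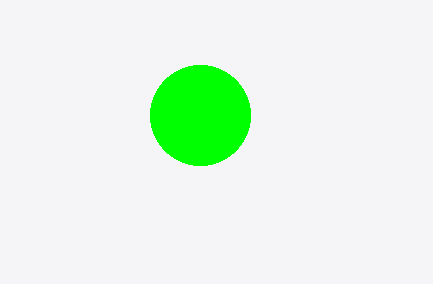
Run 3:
a = 200
b = 115
c = 50
col = 'lime'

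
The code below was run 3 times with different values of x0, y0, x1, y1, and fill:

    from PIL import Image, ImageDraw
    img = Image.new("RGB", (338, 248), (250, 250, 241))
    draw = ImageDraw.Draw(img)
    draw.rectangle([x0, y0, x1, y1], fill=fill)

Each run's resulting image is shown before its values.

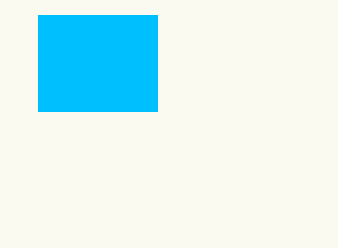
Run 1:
x0 = 38, y0 = 15, x1 = 157, y1 = 111, fill = 'deepskyblue'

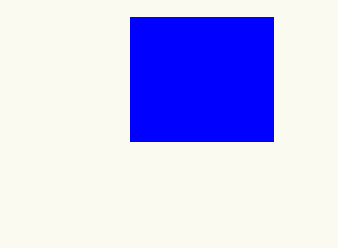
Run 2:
x0 = 130, y0 = 17, x1 = 273, y1 = 141, fill = 'blue'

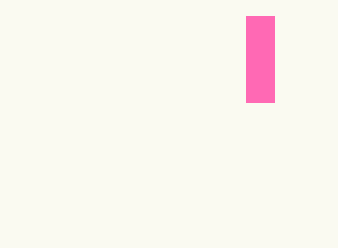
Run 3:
x0 = 246
y0 = 16
x1 = 274
y1 = 102
fill = 'hotpink'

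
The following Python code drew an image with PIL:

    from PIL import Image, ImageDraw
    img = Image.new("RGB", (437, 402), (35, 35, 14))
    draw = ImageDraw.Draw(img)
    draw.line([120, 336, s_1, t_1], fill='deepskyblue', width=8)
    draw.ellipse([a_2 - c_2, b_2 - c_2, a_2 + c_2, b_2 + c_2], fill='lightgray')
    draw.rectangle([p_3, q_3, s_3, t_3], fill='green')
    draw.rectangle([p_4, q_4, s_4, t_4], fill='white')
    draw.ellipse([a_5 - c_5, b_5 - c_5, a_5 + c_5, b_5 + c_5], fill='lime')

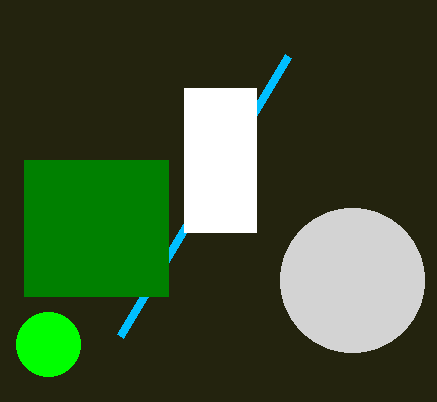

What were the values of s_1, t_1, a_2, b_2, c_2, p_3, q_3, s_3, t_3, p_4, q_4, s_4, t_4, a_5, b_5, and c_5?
s_1 = 288; t_1 = 56; a_2 = 352; b_2 = 280; c_2 = 72; p_3 = 24; q_3 = 160; s_3 = 168; t_3 = 296; p_4 = 184; q_4 = 88; s_4 = 256; t_4 = 232; a_5 = 48; b_5 = 344; c_5 = 32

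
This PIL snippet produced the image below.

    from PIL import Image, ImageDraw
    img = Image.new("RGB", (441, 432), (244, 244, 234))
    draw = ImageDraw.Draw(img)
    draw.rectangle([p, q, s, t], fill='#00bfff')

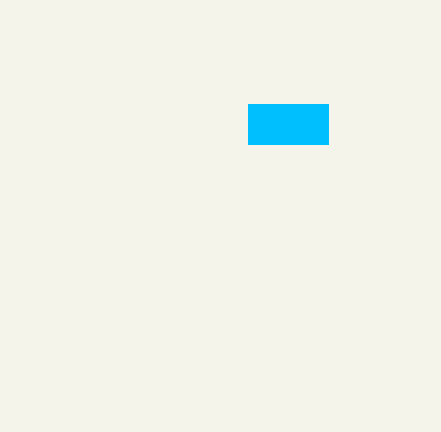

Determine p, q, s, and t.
p = 248
q = 104
s = 328
t = 144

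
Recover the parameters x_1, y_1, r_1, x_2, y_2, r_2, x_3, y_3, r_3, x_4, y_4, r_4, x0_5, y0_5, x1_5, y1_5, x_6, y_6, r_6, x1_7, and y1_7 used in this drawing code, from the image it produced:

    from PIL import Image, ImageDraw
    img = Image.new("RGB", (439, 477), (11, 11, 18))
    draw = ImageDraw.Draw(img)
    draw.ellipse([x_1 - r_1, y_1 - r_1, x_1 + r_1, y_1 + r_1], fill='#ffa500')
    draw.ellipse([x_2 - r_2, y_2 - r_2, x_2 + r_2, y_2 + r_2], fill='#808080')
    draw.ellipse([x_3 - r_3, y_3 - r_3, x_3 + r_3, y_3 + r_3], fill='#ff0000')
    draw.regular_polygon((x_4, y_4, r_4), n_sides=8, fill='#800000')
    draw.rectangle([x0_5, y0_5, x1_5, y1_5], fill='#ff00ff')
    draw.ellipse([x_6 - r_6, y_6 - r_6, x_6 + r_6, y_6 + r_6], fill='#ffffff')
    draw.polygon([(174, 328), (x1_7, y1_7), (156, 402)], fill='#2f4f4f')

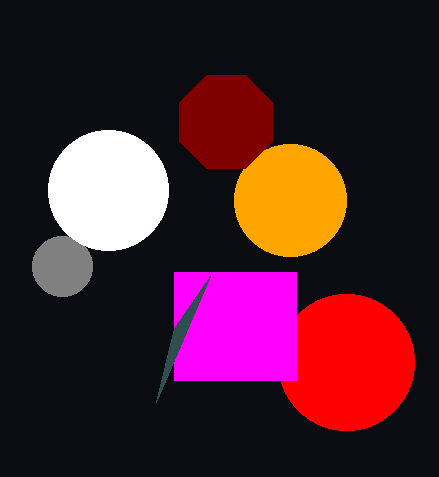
x_1 = 290; y_1 = 200; r_1 = 56; x_2 = 62; y_2 = 266; r_2 = 30; x_3 = 346; y_3 = 362; r_3 = 68; x_4 = 226; y_4 = 122; r_4 = 50; x0_5 = 174; y0_5 = 272; x1_5 = 296; y1_5 = 380; x_6 = 108; y_6 = 190; r_6 = 60; x1_7 = 210; y1_7 = 276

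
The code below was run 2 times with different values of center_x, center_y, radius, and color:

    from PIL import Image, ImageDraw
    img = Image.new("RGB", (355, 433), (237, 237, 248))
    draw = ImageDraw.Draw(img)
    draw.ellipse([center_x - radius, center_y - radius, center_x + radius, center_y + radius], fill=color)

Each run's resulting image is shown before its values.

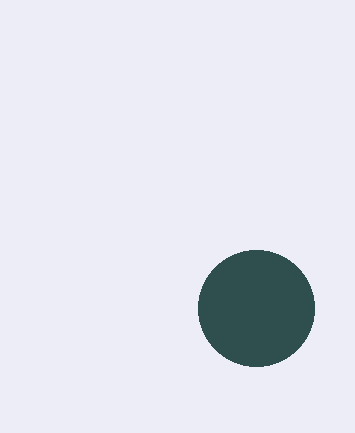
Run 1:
center_x = 256, center_y = 308, radius = 58, color = 'darkslategray'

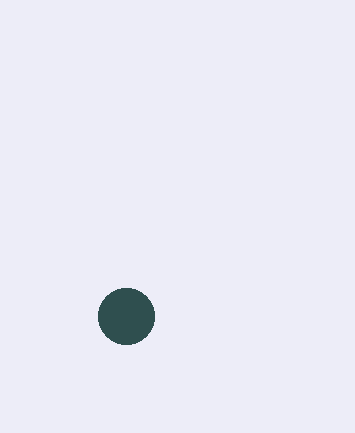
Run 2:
center_x = 126; center_y = 316; radius = 28; color = 'darkslategray'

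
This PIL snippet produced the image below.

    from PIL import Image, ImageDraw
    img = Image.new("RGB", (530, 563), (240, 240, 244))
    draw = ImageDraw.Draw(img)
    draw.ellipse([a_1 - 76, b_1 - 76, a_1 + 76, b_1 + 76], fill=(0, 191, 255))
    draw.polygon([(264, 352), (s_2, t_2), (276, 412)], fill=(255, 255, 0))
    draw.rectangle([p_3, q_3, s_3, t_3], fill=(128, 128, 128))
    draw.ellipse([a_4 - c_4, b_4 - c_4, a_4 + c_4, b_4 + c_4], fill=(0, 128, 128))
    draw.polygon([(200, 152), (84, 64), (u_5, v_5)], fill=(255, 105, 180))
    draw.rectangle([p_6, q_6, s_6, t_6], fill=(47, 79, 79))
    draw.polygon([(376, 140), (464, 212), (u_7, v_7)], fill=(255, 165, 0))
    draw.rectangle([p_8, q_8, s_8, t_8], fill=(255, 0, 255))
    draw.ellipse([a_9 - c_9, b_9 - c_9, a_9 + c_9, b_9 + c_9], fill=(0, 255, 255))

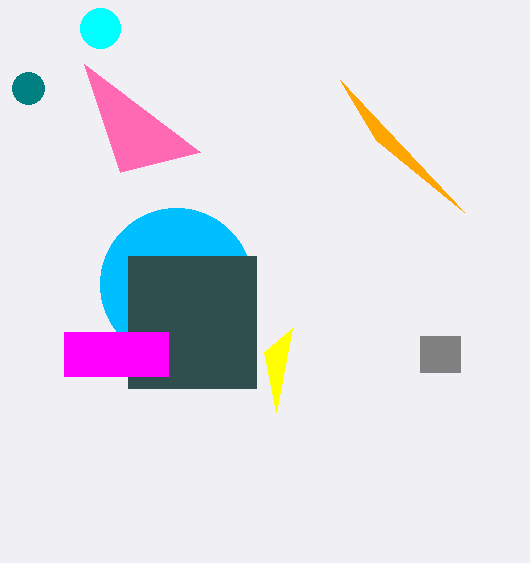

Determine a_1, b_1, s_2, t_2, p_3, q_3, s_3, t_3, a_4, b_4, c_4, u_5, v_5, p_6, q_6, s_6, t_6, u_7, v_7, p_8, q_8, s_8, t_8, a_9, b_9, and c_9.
a_1 = 176; b_1 = 284; s_2 = 292; t_2 = 328; p_3 = 420; q_3 = 336; s_3 = 460; t_3 = 372; a_4 = 28; b_4 = 88; c_4 = 16; u_5 = 120; v_5 = 172; p_6 = 128; q_6 = 256; s_6 = 256; t_6 = 388; u_7 = 340; v_7 = 80; p_8 = 64; q_8 = 332; s_8 = 168; t_8 = 376; a_9 = 100; b_9 = 28; c_9 = 20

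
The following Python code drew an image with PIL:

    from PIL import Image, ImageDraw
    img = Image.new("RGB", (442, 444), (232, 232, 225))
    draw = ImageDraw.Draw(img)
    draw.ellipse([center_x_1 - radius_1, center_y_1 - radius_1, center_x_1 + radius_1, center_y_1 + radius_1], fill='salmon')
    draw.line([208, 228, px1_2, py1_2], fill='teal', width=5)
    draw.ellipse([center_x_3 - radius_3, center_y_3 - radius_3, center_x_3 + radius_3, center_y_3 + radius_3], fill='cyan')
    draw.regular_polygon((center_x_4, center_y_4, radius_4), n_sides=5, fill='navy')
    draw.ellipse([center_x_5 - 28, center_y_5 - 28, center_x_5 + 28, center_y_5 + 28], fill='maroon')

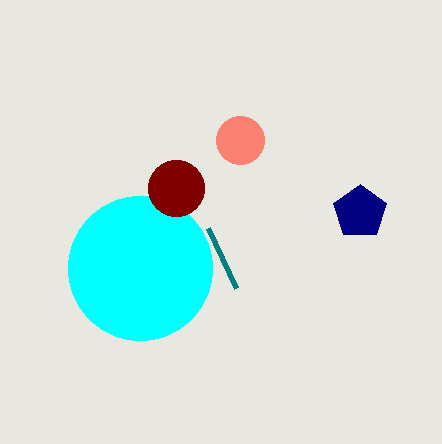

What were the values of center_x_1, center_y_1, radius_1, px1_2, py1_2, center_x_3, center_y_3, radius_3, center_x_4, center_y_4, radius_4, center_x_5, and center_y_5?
center_x_1 = 240
center_y_1 = 140
radius_1 = 24
px1_2 = 236
py1_2 = 288
center_x_3 = 140
center_y_3 = 268
radius_3 = 72
center_x_4 = 360
center_y_4 = 212
radius_4 = 28
center_x_5 = 176
center_y_5 = 188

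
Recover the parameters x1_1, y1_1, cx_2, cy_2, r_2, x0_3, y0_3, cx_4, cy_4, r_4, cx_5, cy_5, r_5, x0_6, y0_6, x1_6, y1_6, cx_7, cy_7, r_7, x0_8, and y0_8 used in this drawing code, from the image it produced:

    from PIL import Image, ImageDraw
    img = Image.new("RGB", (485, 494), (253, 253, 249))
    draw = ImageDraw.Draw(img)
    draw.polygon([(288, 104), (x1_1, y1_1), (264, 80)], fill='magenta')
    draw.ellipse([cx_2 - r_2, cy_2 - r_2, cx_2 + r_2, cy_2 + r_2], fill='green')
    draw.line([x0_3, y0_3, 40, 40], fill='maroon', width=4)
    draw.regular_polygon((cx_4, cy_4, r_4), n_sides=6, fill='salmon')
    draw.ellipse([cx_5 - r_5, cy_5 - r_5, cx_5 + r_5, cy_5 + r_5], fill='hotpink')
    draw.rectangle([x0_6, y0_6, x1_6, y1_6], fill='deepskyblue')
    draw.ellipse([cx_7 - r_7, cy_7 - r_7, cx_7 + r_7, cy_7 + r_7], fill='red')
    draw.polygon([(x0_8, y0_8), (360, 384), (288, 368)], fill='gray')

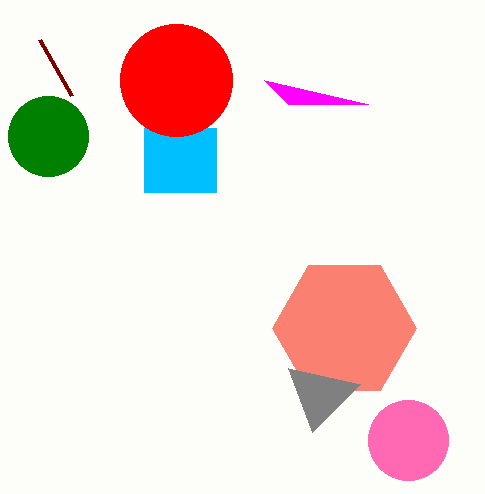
x1_1 = 368, y1_1 = 104, cx_2 = 48, cy_2 = 136, r_2 = 40, x0_3 = 72, y0_3 = 96, cx_4 = 344, cy_4 = 328, r_4 = 72, cx_5 = 408, cy_5 = 440, r_5 = 40, x0_6 = 144, y0_6 = 128, x1_6 = 216, y1_6 = 192, cx_7 = 176, cy_7 = 80, r_7 = 56, x0_8 = 312, y0_8 = 432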